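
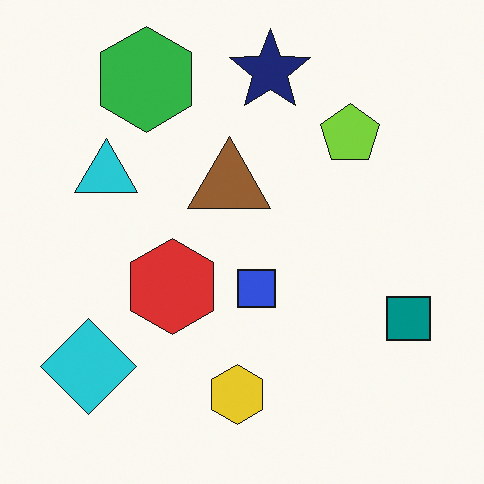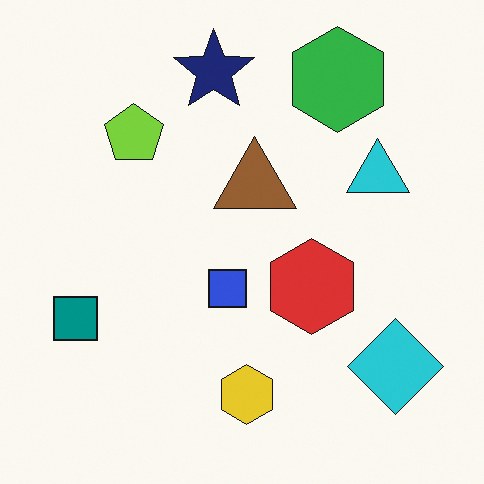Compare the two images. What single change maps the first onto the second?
The transformation is: flipped horizontally (left ↔ right).

The teal square is in the right of the first image and the left of the second — shapes on opposite sides of the vertical midline have swapped in a mirror flip.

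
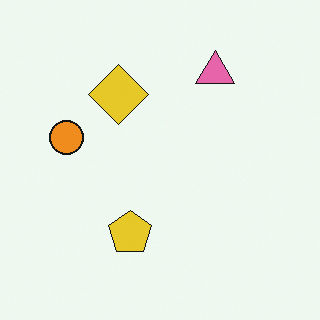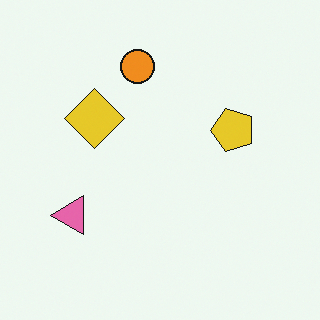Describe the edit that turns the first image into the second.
The transformation is: transposed (reflected across the top-left ↔ bottom-right diagonal).

Shapes have swapped their row and column positions — what was in the top-right is now in the bottom-left — a diagonal reflection.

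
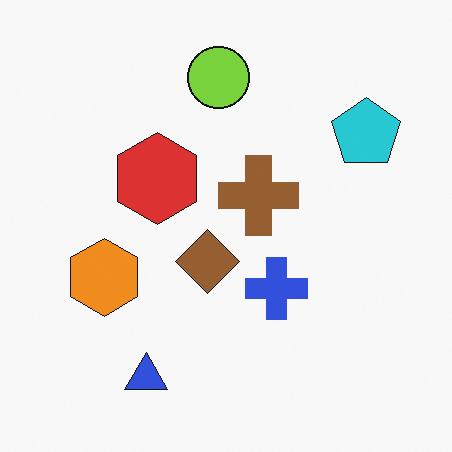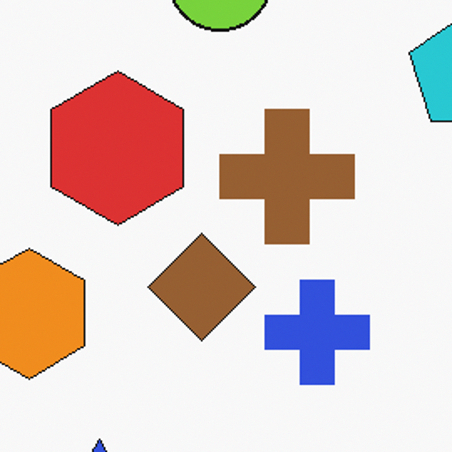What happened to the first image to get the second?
It was cropped tightly and scaled back up.

The visible shapes are larger and the field of view is narrower; shapes near the original edges may be partly or wholly outside the frame — a crop-and-rescale.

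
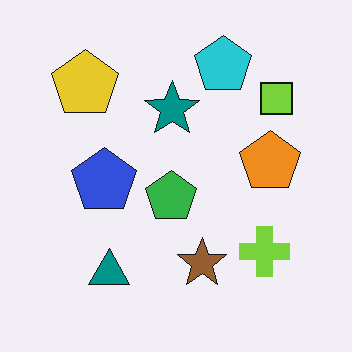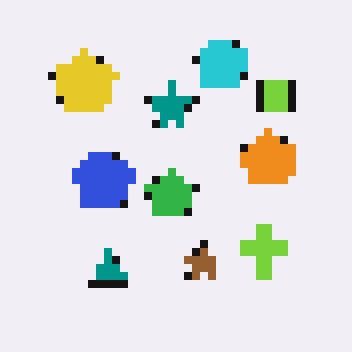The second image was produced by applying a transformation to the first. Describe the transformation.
The image was pixelated into visible square blocks.

Shapes are reduced to large square blocks; fine edges and outlines are lost — a downscale-then-upscale (mosaic) effect.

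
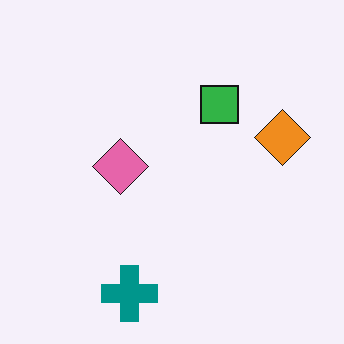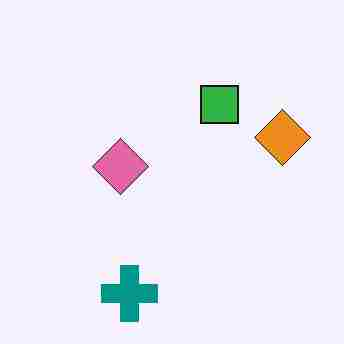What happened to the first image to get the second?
This is the original image degraded with heavy JPEG compression.

Blocky 8×8 compression artifacts appear around shape edges and the flat background shows ringing — characteristic JPEG degradation.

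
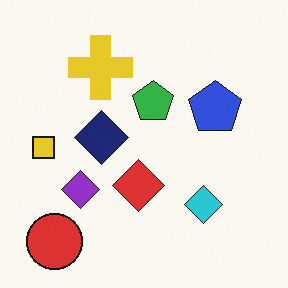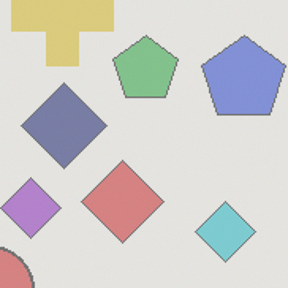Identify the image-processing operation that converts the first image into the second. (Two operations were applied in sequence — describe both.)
It was cropped to a modestly smaller region and rescaled, then given much lower contrast.

The visible shapes are larger and the field of view is narrower; shapes near the original edges may be partly or wholly outside the frame — a crop-and-rescale. Tones are pushed toward mid-grey across the whole image — a global contrast change.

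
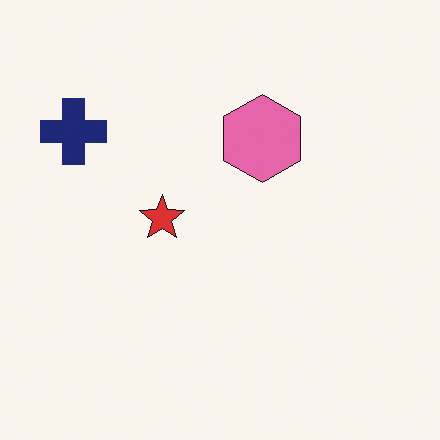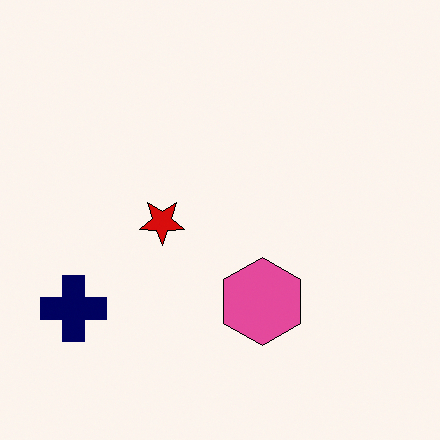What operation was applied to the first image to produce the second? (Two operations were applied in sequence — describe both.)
The image was flipped vertically (top ↔ bottom), then given slightly increased contrast.

The navy cross is in the top-left of the first image and the bottom-left of the second — shapes on opposite sides of the horizontal midline have swapped in a mirror flip. Tones are pushed away from mid-grey across the whole image — a global contrast change.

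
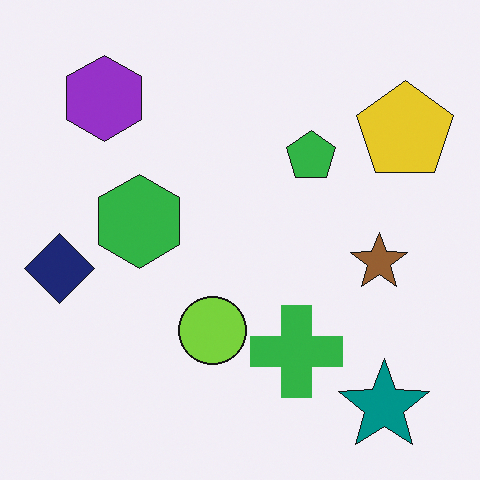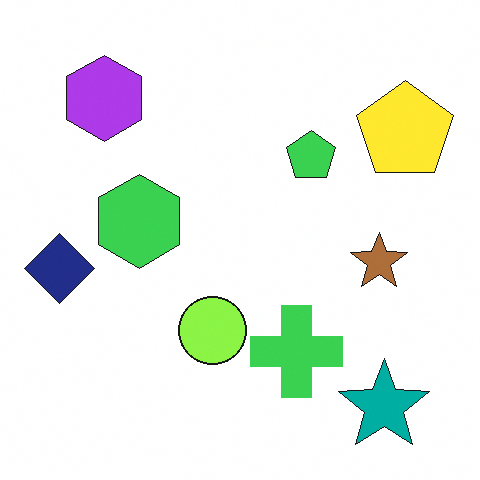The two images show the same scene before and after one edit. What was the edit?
The transformation is: slightly brightened.

Every pixel — background and shapes alike — is uniformly brightened.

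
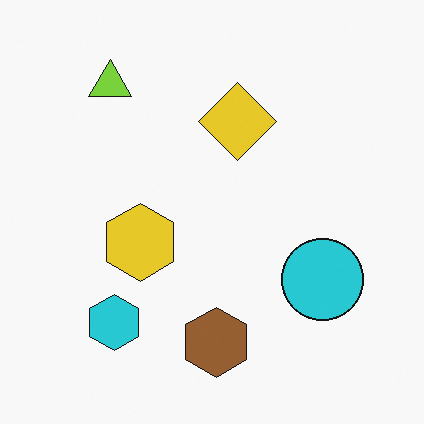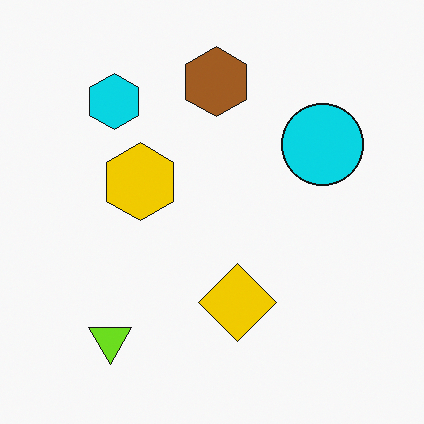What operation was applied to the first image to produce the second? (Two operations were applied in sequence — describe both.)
The transformation is: flipped vertically (top ↔ bottom), then slightly oversaturated.

The brown hexagon is in the bottom of the first image and the top of the second — shapes on opposite sides of the horizontal midline have swapped in a mirror flip. All colors are more vivid — a global saturation change.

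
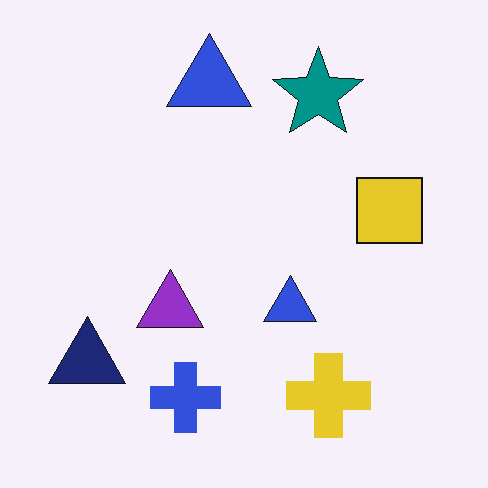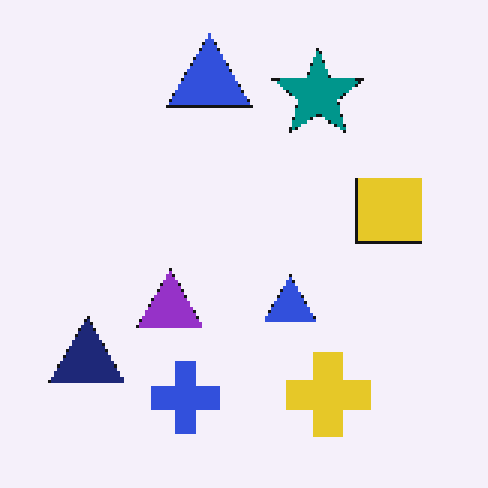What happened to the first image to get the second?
The image was mildly pixelated.

Shapes are reduced to large square blocks; fine edges and outlines are lost — a downscale-then-upscale (mosaic) effect.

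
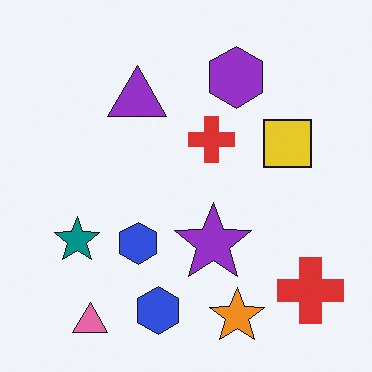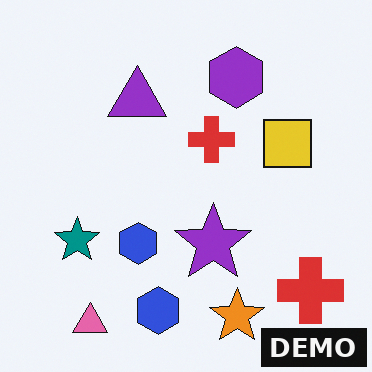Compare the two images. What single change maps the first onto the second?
Watermarked with the text "DEMO" in the lower-right corner.

A dark label reading "DEMO" appears in the lower-right corner.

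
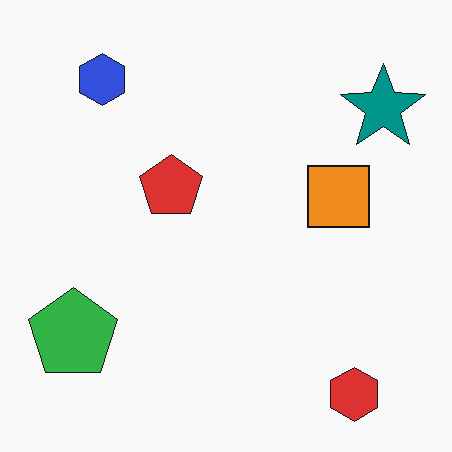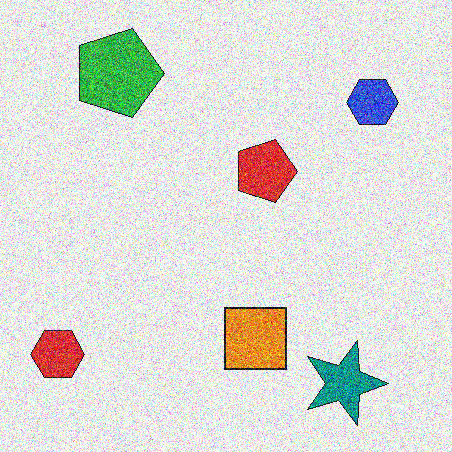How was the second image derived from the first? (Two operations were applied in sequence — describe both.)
This is the original image rotated 90° clockwise, then degraded with heavy additive noise.

The red hexagon sits in the bottom-right of the first image and the bottom-left of the second — consistent with a whole-image 90° clockwise rotation. Random speckle covers the whole image, including the flat background.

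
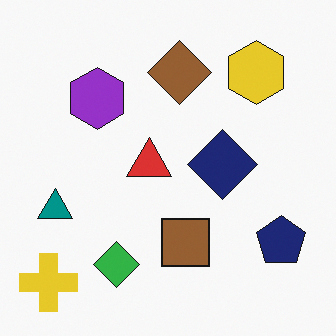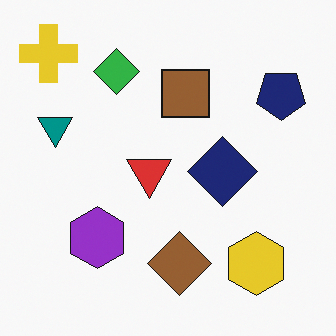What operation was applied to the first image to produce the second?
Flipped vertically (top ↔ bottom).

The yellow cross is in the bottom-left of the first image and the top-left of the second — shapes on opposite sides of the horizontal midline have swapped in a mirror flip.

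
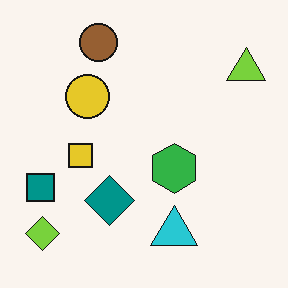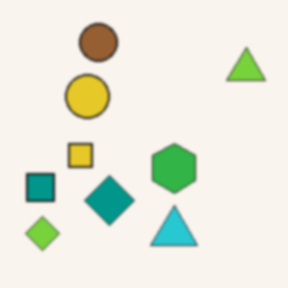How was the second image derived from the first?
The transformation is: given a subtle gaussian blur.

Shape edges and outlines are uniformly softened across the whole image.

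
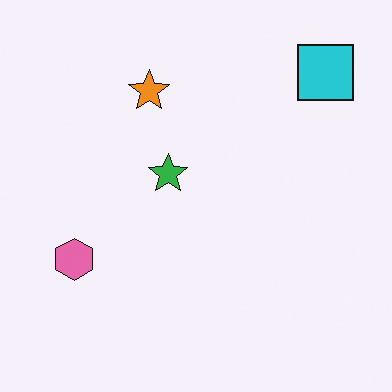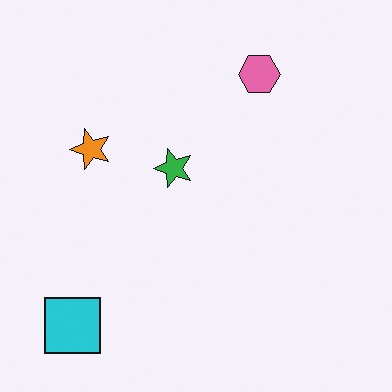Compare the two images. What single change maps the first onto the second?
It was transposed (reflected across the top-left ↔ bottom-right diagonal).

Shapes have swapped their row and column positions — what was in the top-right is now in the bottom-left — a diagonal reflection.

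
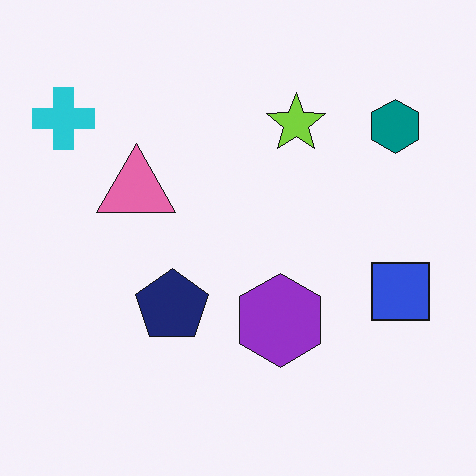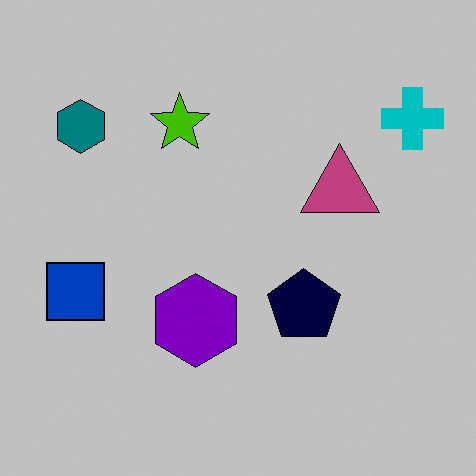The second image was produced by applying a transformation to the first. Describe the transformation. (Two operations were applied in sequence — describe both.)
The image was flipped horizontally (left ↔ right), then heavily posterized to just a handful of flat colors.

The cyan cross is in the top-left of the first image and the top-right of the second — shapes on opposite sides of the vertical midline have swapped in a mirror flip. Each flat color has snapped to a coarser quantized level — most visibly, the near-white background has dropped to a flat grey.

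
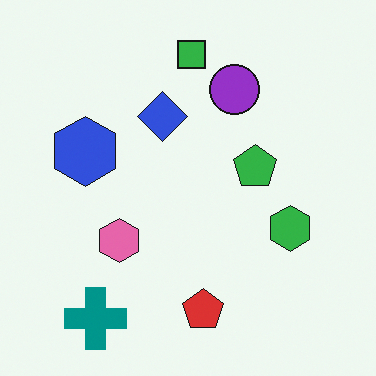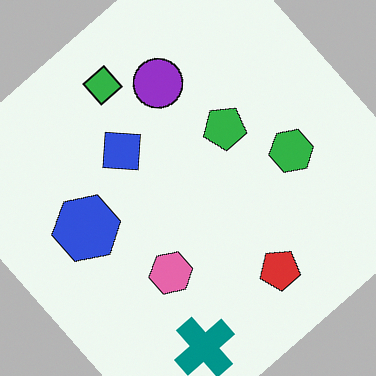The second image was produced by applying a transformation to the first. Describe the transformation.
This is the original image rotated counter-clockwise by a large amount — several tens of degrees.

Every shape is tilted by the same angle and the image corners show triangular fill wedges — a whole-image rotation by a non-right angle.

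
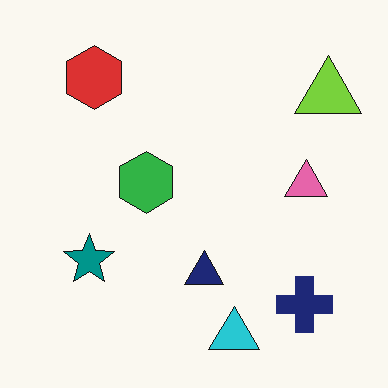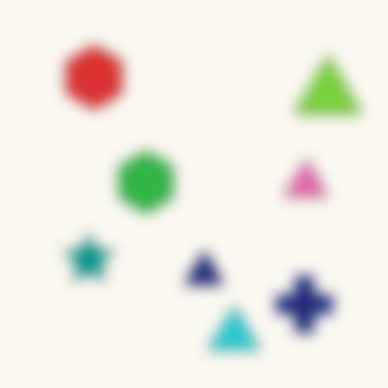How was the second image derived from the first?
The transformation is: strongly gaussian-blurred.

Shape edges and outlines are uniformly softened across the whole image.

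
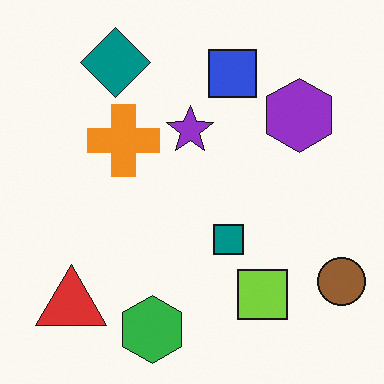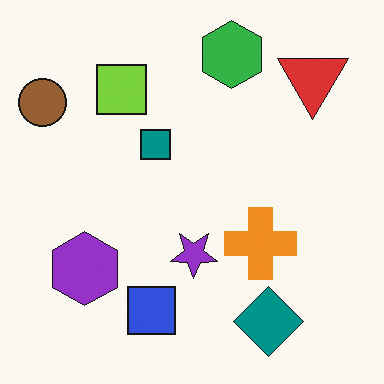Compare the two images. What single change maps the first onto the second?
The image was rotated 180°.

The brown circle sits in the bottom-right of the first image and the top-left of the second — consistent with a whole-image 180° rotation.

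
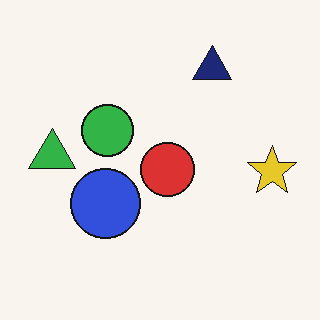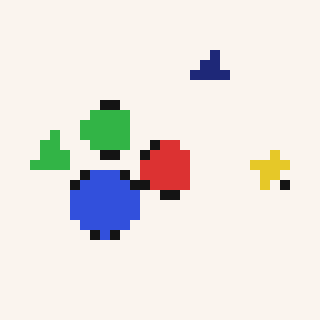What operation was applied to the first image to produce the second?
The image was heavily pixelated into large blocks.

Shapes are reduced to large square blocks; fine edges and outlines are lost — a downscale-then-upscale (mosaic) effect.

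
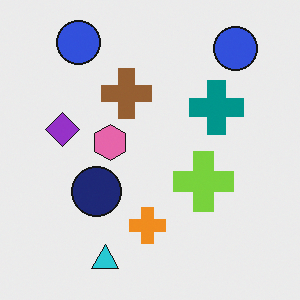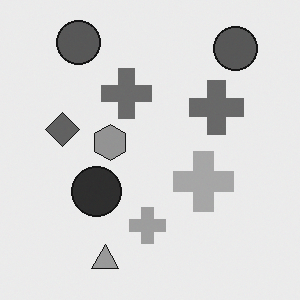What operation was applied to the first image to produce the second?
The transformation is: converted to grayscale.

All color is removed — every shape is now a shade of grey.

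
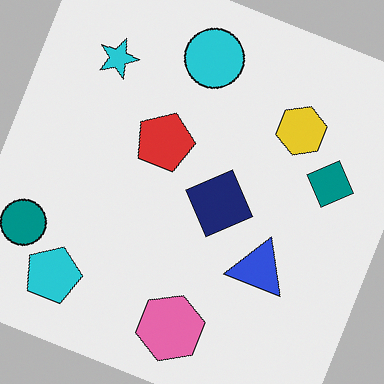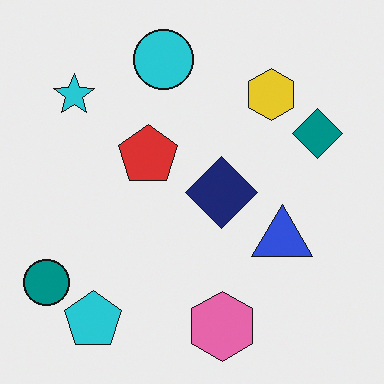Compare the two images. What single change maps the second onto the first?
The image was rotated clockwise by a moderate amount.

Every shape is tilted by the same angle and the image corners show triangular fill wedges — a whole-image rotation by a non-right angle.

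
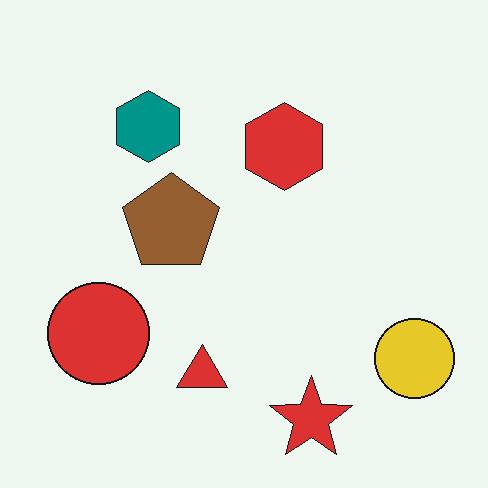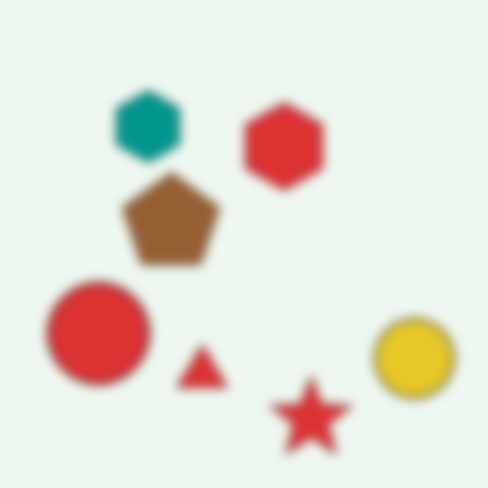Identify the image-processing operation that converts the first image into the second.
The image was strongly gaussian-blurred.

Shape edges and outlines are uniformly softened across the whole image.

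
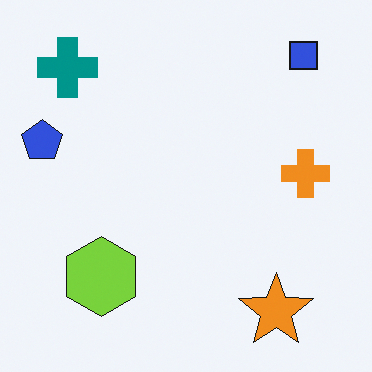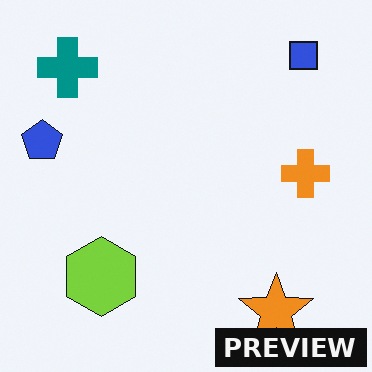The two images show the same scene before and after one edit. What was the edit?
Watermarked with the text "PREVIEW" in the lower-right corner.

A dark label reading "PREVIEW" appears in the lower-right corner.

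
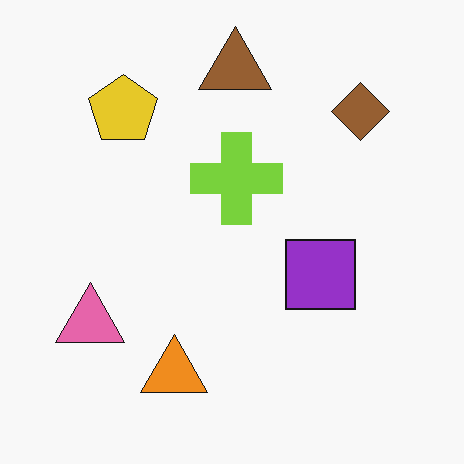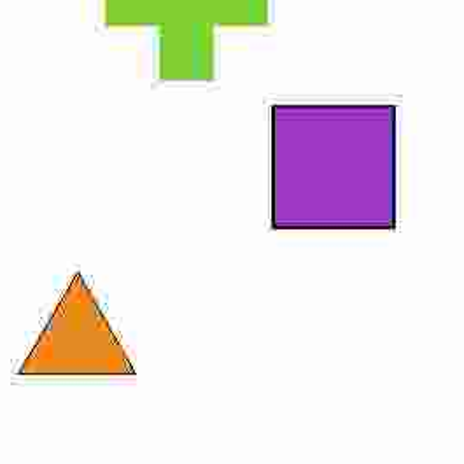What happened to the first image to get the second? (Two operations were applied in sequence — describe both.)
This is the original image degraded with heavy JPEG compression, then cropped tightly and scaled back up.

Blocky 8×8 compression artifacts appear around shape edges and the flat background shows ringing — characteristic JPEG degradation. The visible shapes are larger and the field of view is narrower; shapes near the original edges may be partly or wholly outside the frame — a crop-and-rescale.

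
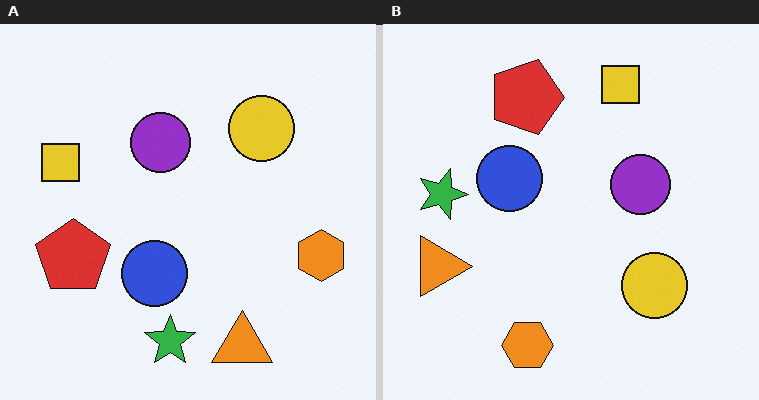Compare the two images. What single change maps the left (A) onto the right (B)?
The right (B) image is the left (A) rotated 90° clockwise.

The orange triangle sits in the bottom of the left (A) image and the left of the right (B) — consistent with a whole-image 90° clockwise rotation.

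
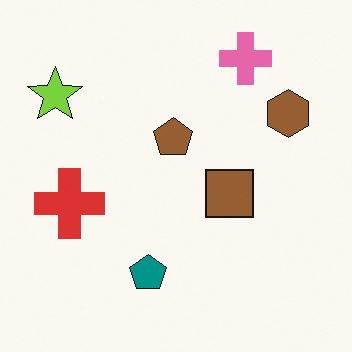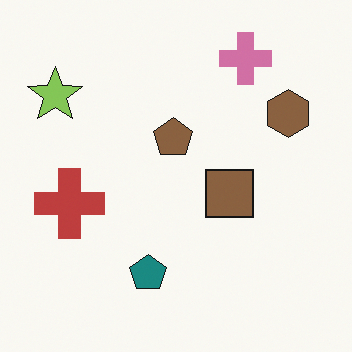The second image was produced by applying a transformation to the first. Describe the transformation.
Slightly desaturated.

All colors are more muted and greyish — a global saturation change.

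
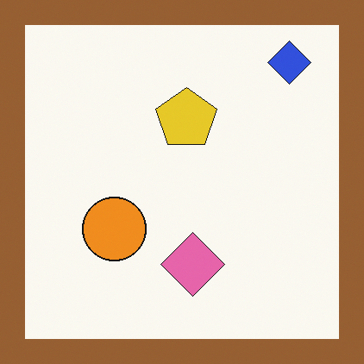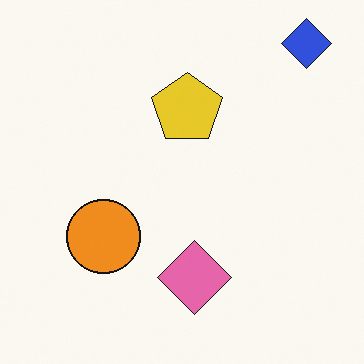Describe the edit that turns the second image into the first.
This is the original image framed with a brown border.

A solid brown frame runs around the edge of the first image, with the content slightly shrunk inside it.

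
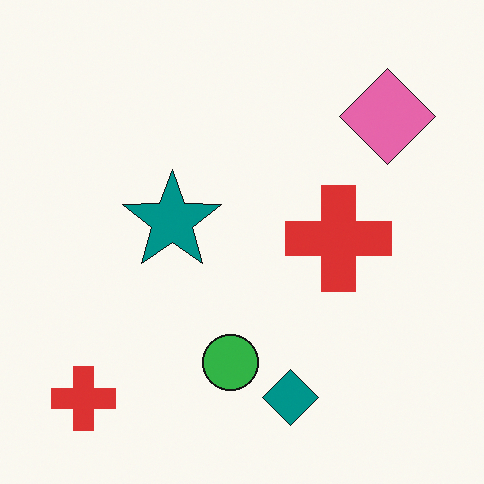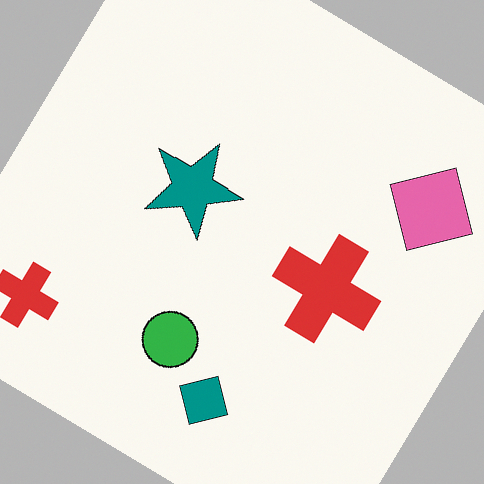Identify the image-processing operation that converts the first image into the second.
The second image is the first rotated clockwise by a large amount — several tens of degrees.

Every shape is tilted by the same angle and the image corners show triangular fill wedges — a whole-image rotation by a non-right angle.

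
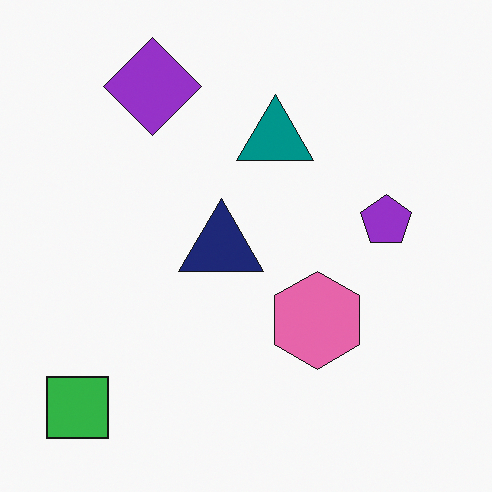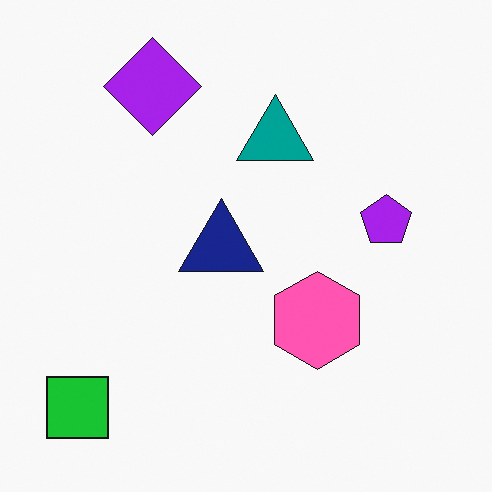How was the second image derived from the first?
This is the original image slightly oversaturated.

All colors are more vivid — a global saturation change.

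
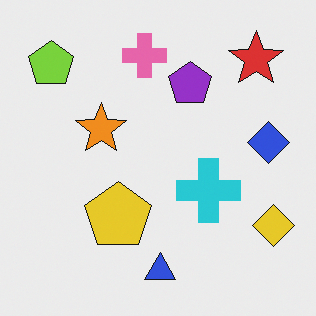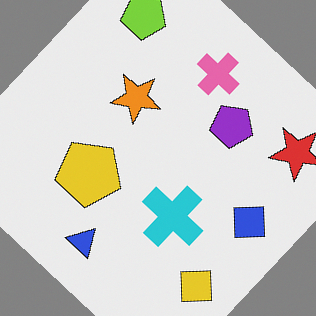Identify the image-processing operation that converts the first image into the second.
This is the original image rotated clockwise by a large amount — several tens of degrees.

Every shape is tilted by the same angle and the image corners show triangular fill wedges — a whole-image rotation by a non-right angle.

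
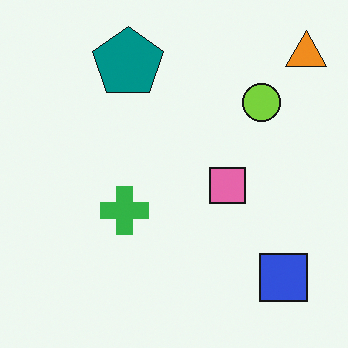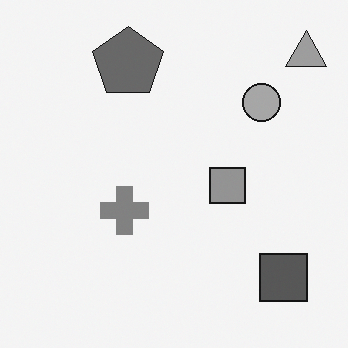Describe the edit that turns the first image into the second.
The transformation is: converted to grayscale.

All color is removed — every shape is now a shade of grey.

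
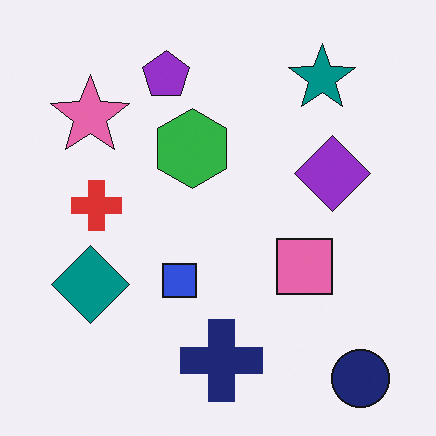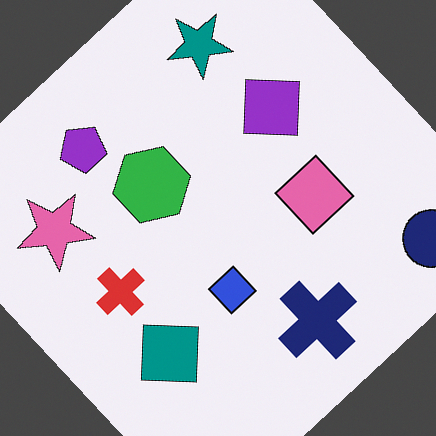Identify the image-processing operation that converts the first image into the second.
The second image is the first rotated counter-clockwise by a large amount — several tens of degrees.

Every shape is tilted by the same angle and the image corners show triangular fill wedges — a whole-image rotation by a non-right angle.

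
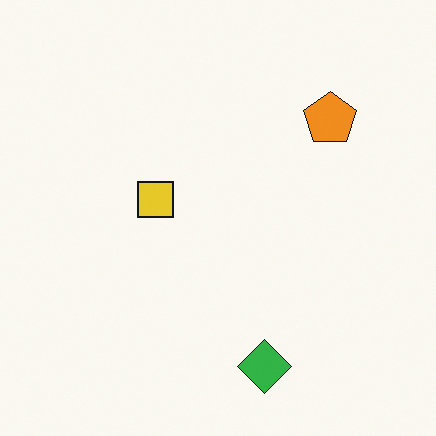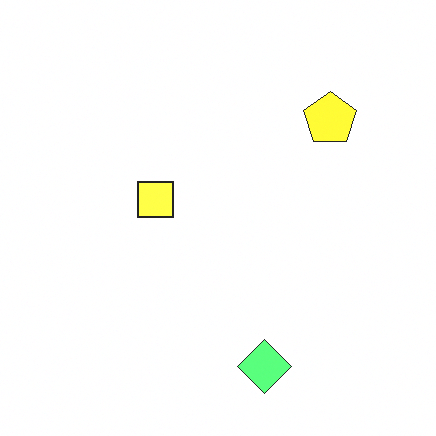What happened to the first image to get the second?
The transformation is: brightened a lot.

Every pixel — background and shapes alike — is uniformly brightened.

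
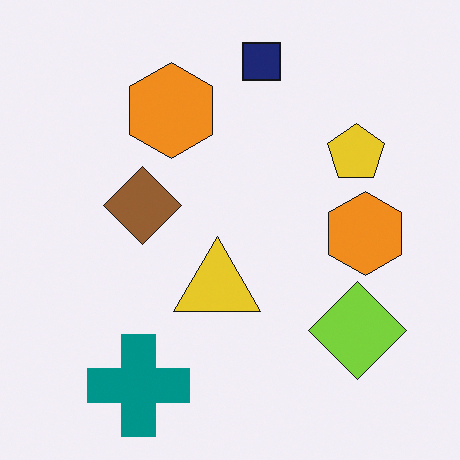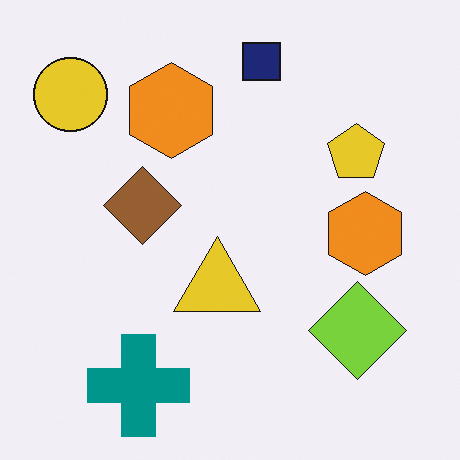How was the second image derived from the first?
The image was overlaid with an additional yellow circle.

A yellow circle appears in the second image that is absent from the first.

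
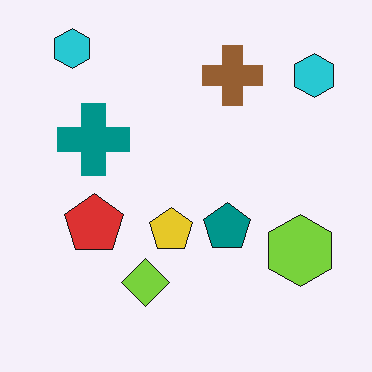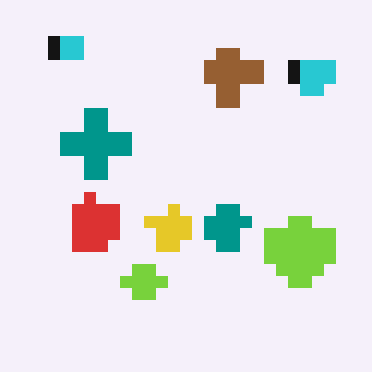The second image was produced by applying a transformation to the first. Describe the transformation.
It was heavily pixelated into large blocks.

Shapes are reduced to large square blocks; fine edges and outlines are lost — a downscale-then-upscale (mosaic) effect.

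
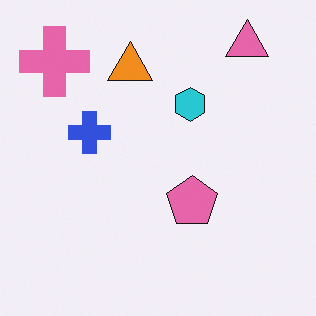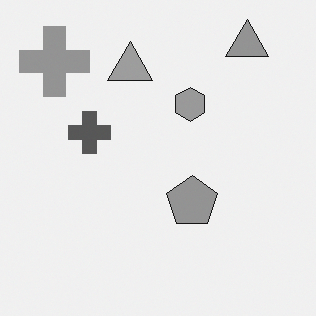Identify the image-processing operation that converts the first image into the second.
This is the original image converted to grayscale.

All color is removed — every shape is now a shade of grey.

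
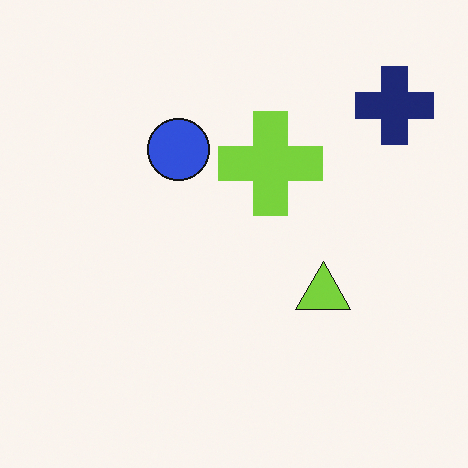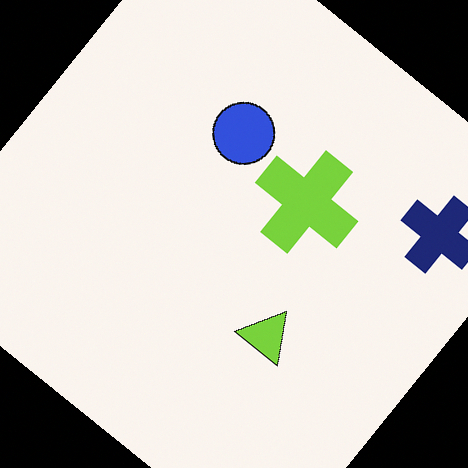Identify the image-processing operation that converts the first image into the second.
Rotated clockwise by a large amount — several tens of degrees.

Every shape is tilted by the same angle and the image corners show triangular fill wedges — a whole-image rotation by a non-right angle.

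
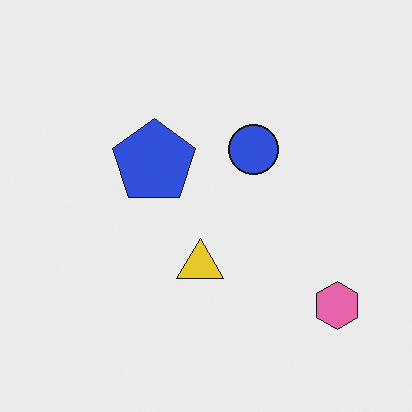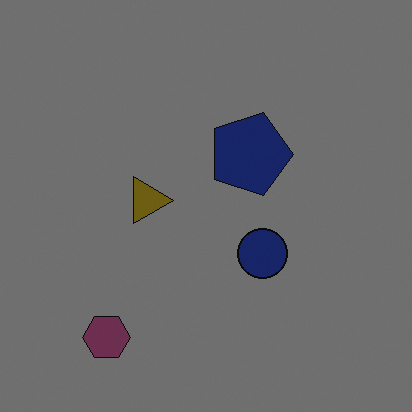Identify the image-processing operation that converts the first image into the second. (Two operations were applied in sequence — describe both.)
The image was rotated 90° clockwise, then noticeably darkened.

The pink hexagon sits in the bottom-right of the first image and the bottom-left of the second — consistent with a whole-image 90° clockwise rotation. Every pixel — background and shapes alike — is uniformly darkened.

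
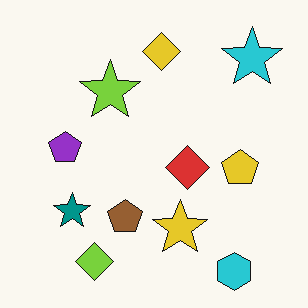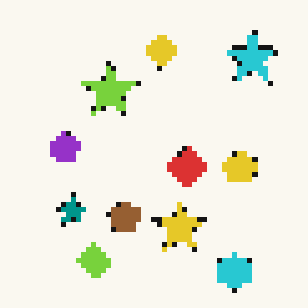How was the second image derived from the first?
The second image is the first mildly pixelated.

Shapes are reduced to large square blocks; fine edges and outlines are lost — a downscale-then-upscale (mosaic) effect.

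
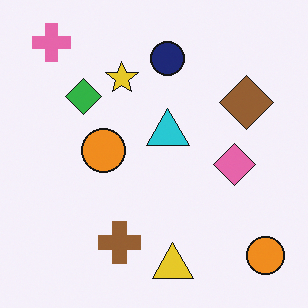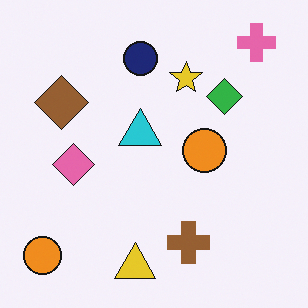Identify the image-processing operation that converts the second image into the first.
The image was flipped horizontally (left ↔ right).

The pink cross is in the top-right of the second image and the top-left of the first — shapes on opposite sides of the vertical midline have swapped in a mirror flip.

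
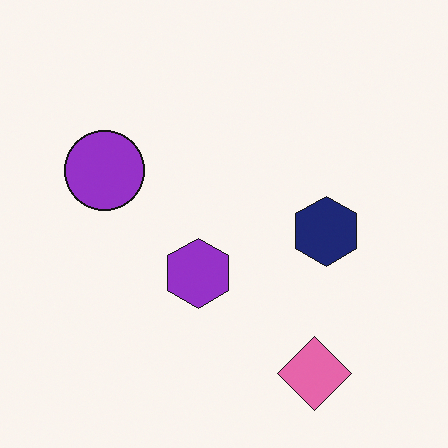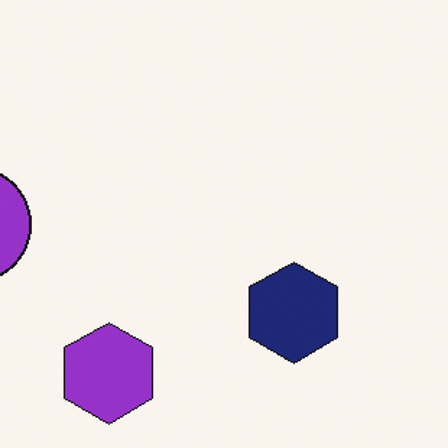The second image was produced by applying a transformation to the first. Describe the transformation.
The transformation is: cropped to a modestly smaller region and rescaled.

The visible shapes are larger and the field of view is narrower; shapes near the original edges may be partly or wholly outside the frame — a crop-and-rescale.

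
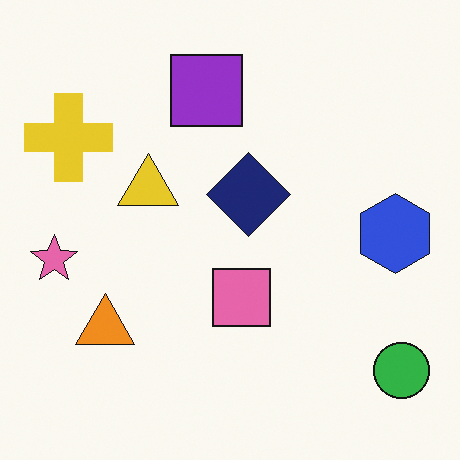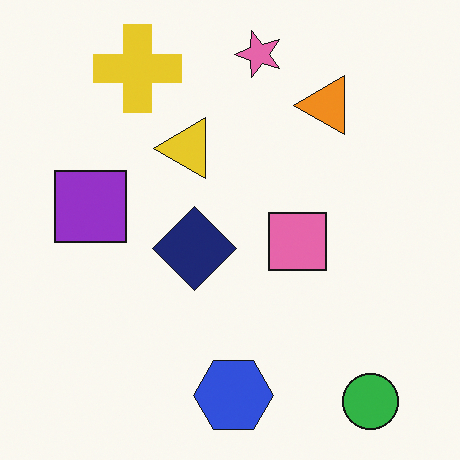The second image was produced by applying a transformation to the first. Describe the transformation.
It was transposed (reflected across the top-left ↔ bottom-right diagonal).

Shapes have swapped their row and column positions — what was in the top-right is now in the bottom-left — a diagonal reflection.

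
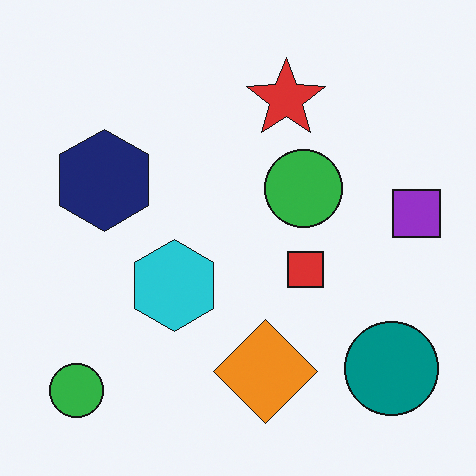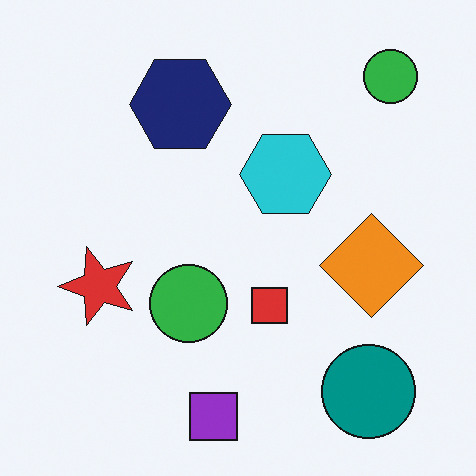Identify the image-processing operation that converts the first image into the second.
It was transposed (reflected across the top-left ↔ bottom-right diagonal).

Shapes have swapped their row and column positions — what was in the top-right is now in the bottom-left — a diagonal reflection.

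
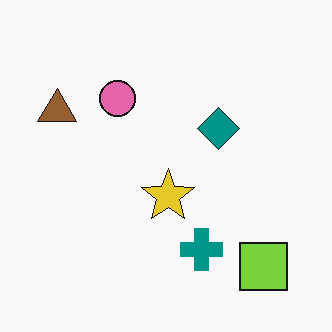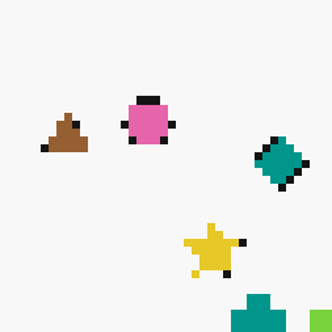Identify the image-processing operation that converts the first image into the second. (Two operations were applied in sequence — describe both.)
The image was pixelated into visible square blocks, then cropped to a modestly smaller region and rescaled.

Shapes are reduced to large square blocks; fine edges and outlines are lost — a downscale-then-upscale (mosaic) effect. The visible shapes are larger and the field of view is narrower; shapes near the original edges may be partly or wholly outside the frame — a crop-and-rescale.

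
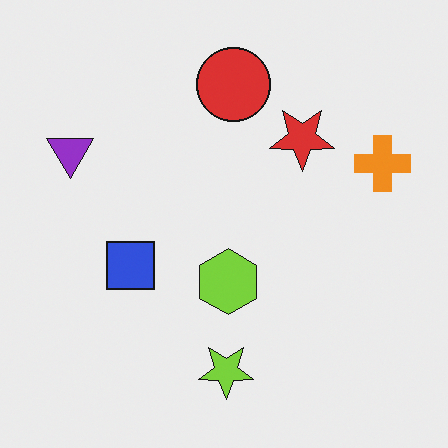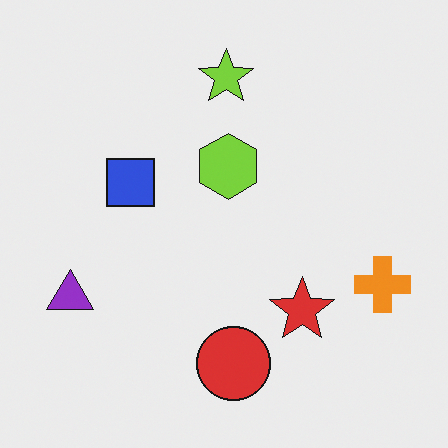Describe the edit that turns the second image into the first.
Flipped vertically (top ↔ bottom).

The lime star is in the top of the second image and the bottom of the first — shapes on opposite sides of the horizontal midline have swapped in a mirror flip.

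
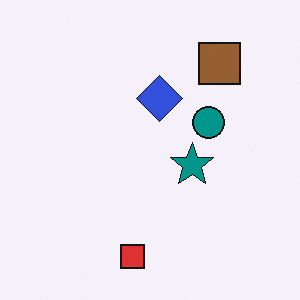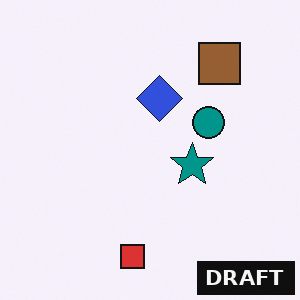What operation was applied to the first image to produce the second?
The image was watermarked with the text "DRAFT" in the lower-right corner.

A dark label reading "DRAFT" appears in the lower-right corner.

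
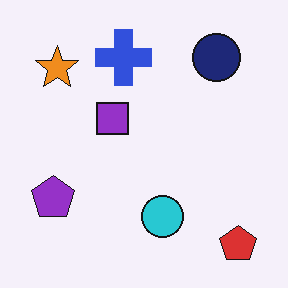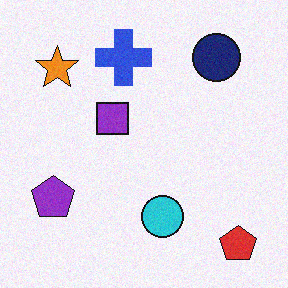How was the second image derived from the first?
Degraded with subtle gaussian noise.

Random speckle covers the whole image, including the flat background.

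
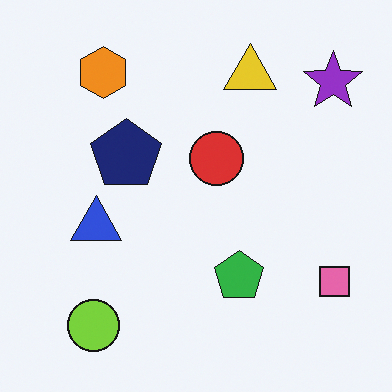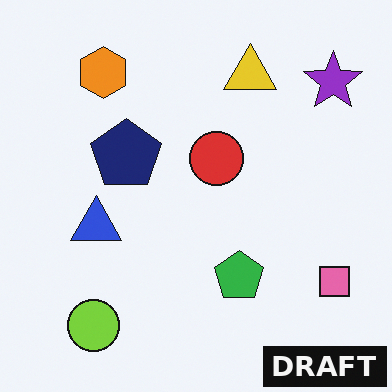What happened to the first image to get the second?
This is the original image watermarked with the text "DRAFT" in the lower-right corner.

A dark label reading "DRAFT" appears in the lower-right corner.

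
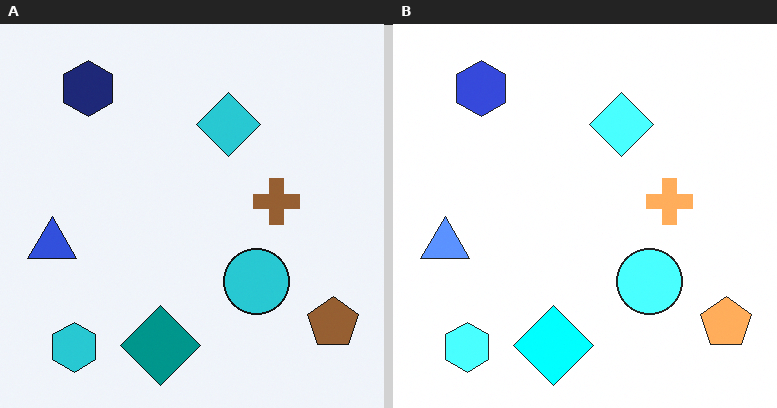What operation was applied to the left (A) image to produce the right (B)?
The image was brightened a lot.

Every pixel — background and shapes alike — is uniformly brightened.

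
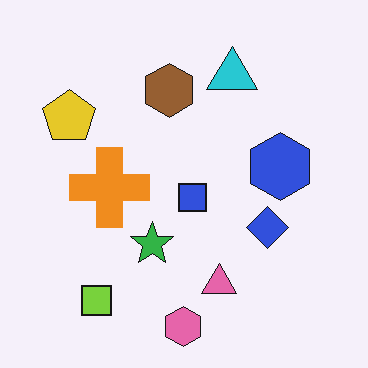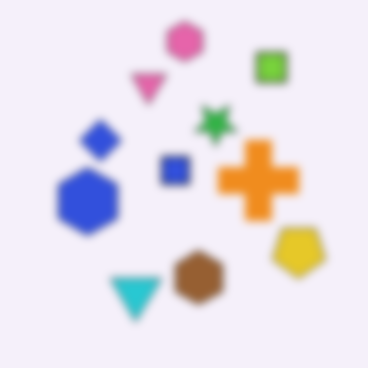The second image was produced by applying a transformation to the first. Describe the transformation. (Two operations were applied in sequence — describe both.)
Rotated 180°, then moderately blurred.

The lime square sits in the bottom-left of the first image and the top-right of the second — consistent with a whole-image 180° rotation. Shape edges and outlines are uniformly softened across the whole image.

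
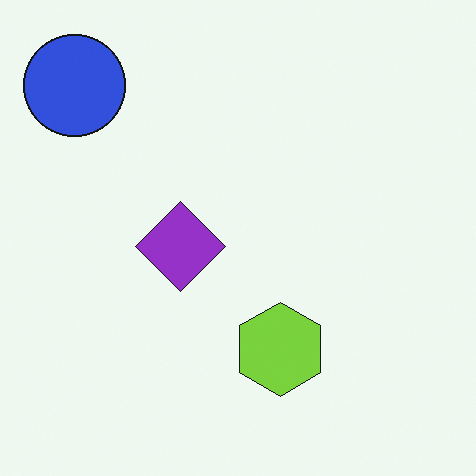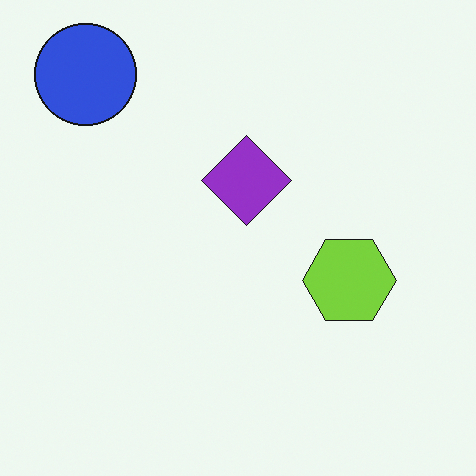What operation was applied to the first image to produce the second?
This is the original image transposed (reflected across the top-left ↔ bottom-right diagonal).

Shapes have swapped their row and column positions — what was in the top-right is now in the bottom-left — a diagonal reflection.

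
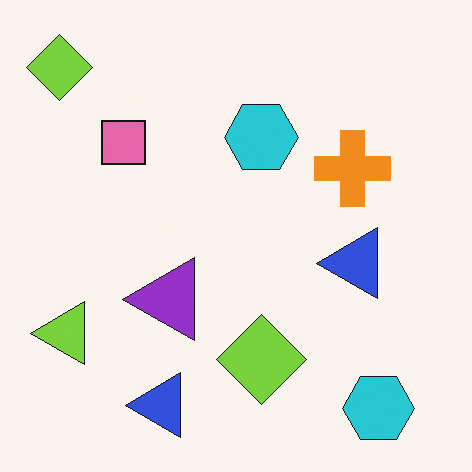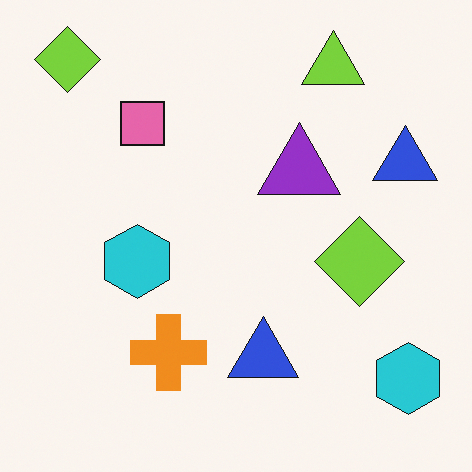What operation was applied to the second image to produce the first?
The transformation is: transposed (reflected across the top-left ↔ bottom-right diagonal).

Shapes have swapped their row and column positions — what was in the top-right is now in the bottom-left — a diagonal reflection.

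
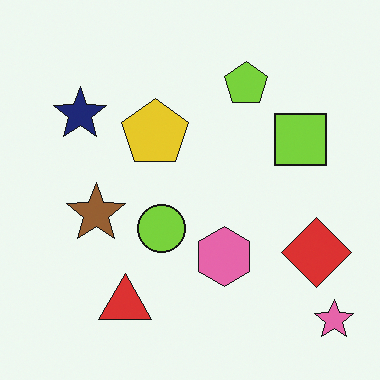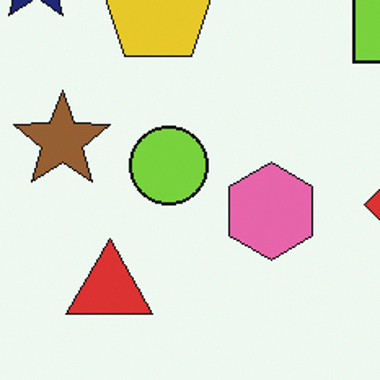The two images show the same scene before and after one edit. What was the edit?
The image was cropped tightly and scaled back up.

The visible shapes are larger and the field of view is narrower; shapes near the original edges may be partly or wholly outside the frame — a crop-and-rescale.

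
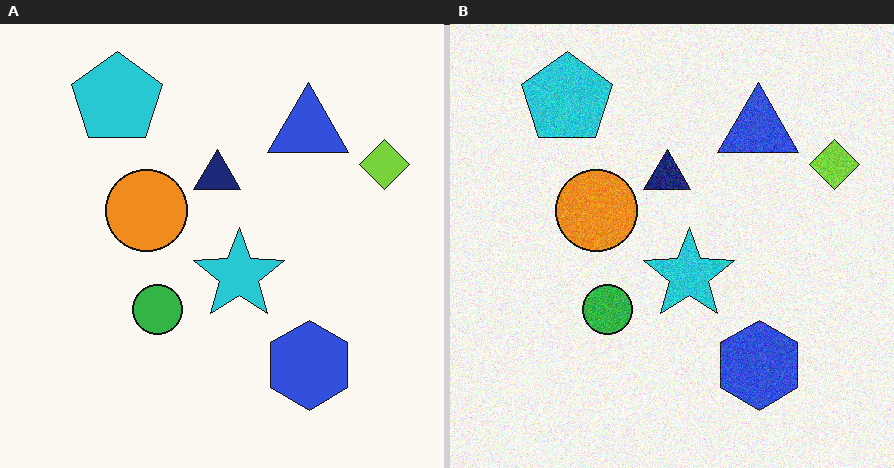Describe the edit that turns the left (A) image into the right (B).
Degraded with moderate additive noise.

Random speckle covers the whole image, including the flat background.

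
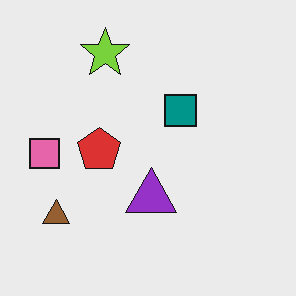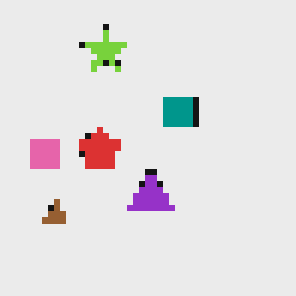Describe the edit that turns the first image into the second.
This is the original image moderately pixelated.

Shapes are reduced to large square blocks; fine edges and outlines are lost — a downscale-then-upscale (mosaic) effect.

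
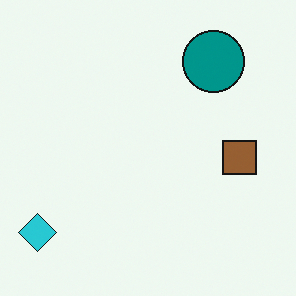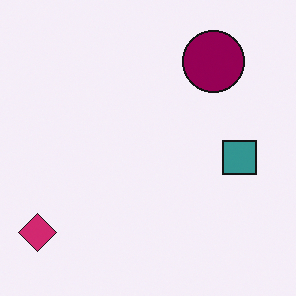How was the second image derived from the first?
Hue-shifted by a moderate amount.

Every shape's color has rotated by the same amount around the hue wheel — a uniform hue shift.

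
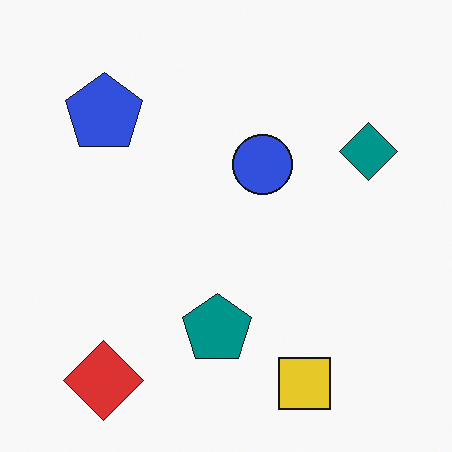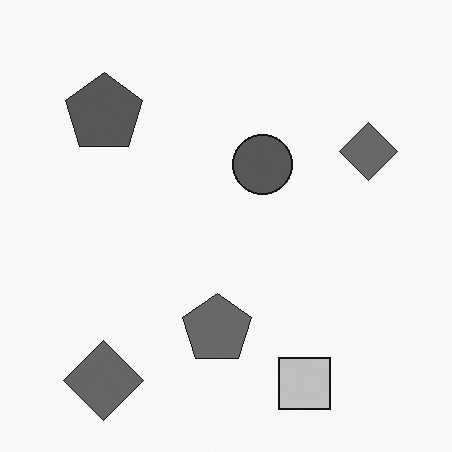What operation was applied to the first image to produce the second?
The image was converted to grayscale.

All color is removed — every shape is now a shade of grey.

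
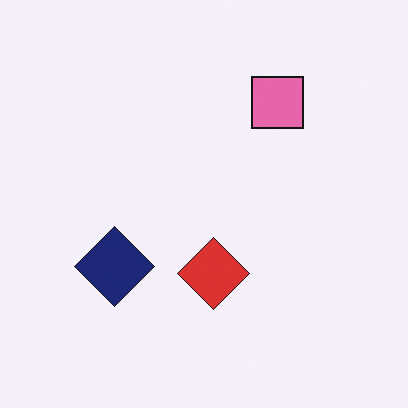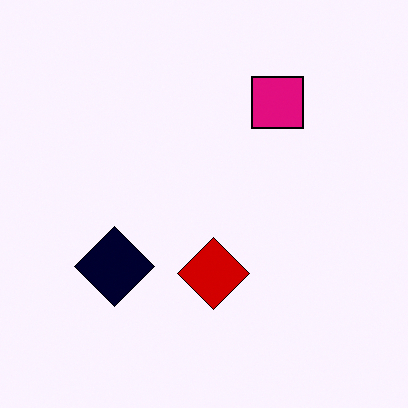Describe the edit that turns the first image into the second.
The image was boosted in contrast.

Tones are pushed away from mid-grey across the whole image — a global contrast change.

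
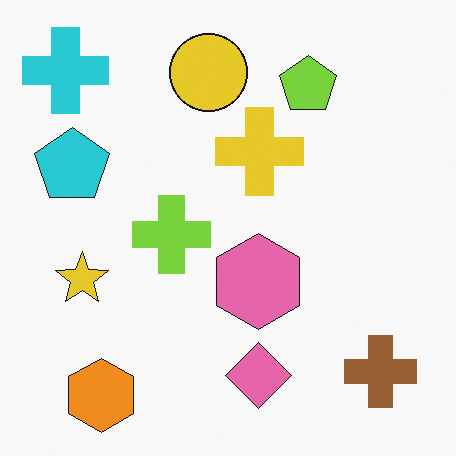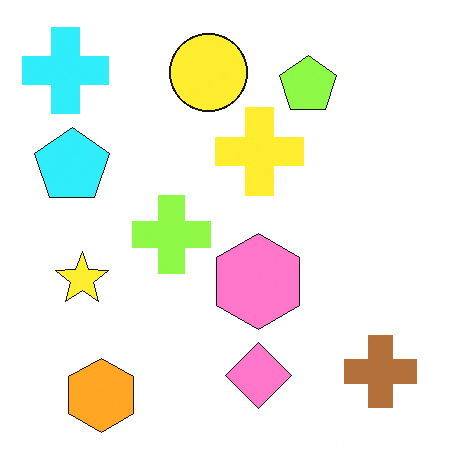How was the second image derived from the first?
Brightened a little.

Every pixel — background and shapes alike — is uniformly brightened.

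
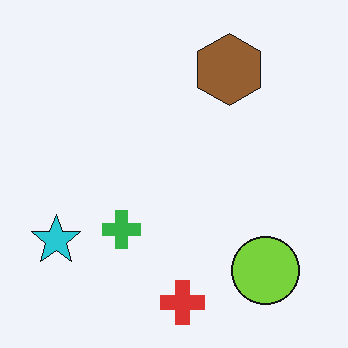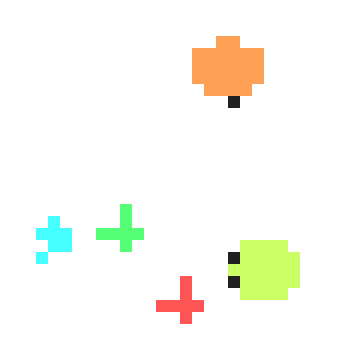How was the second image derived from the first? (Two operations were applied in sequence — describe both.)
Noticeably brightened, then heavily pixelated into large blocks.

Every pixel — background and shapes alike — is uniformly brightened. Shapes are reduced to large square blocks; fine edges and outlines are lost — a downscale-then-upscale (mosaic) effect.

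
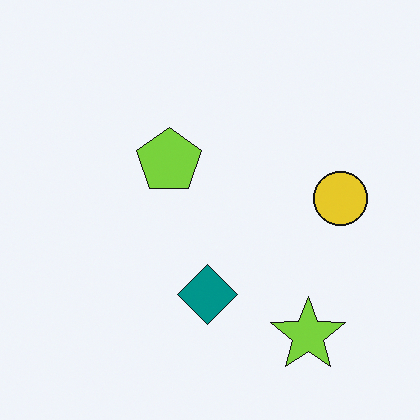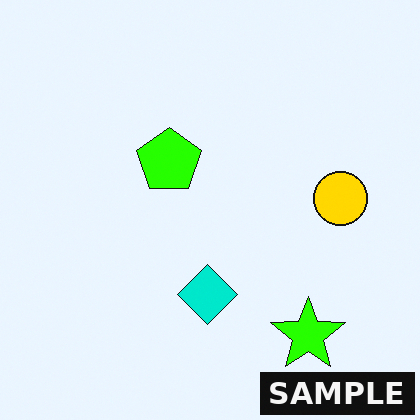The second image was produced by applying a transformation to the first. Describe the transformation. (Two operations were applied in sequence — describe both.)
The image was heavily oversaturated, then watermarked with the text "SAMPLE" in the lower-right corner.

All colors are more vivid — a global saturation change. A dark label reading "SAMPLE" appears in the lower-right corner.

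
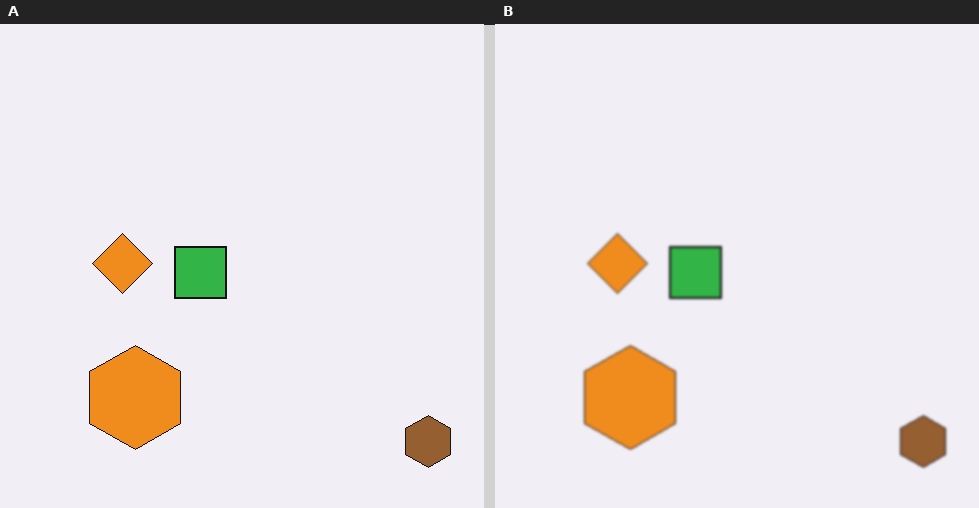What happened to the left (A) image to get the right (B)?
The transformation is: lightly blurred.

Shape edges and outlines are uniformly softened across the whole image.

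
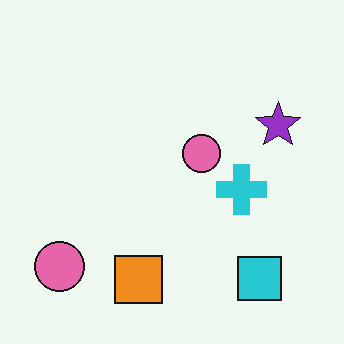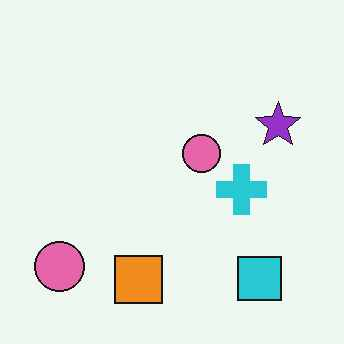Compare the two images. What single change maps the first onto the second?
This is the original image JPEG-compressed with visible artifacts.

Blocky 8×8 compression artifacts appear around shape edges and the flat background shows ringing — characteristic JPEG degradation.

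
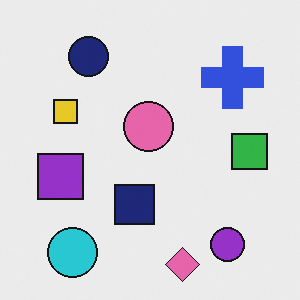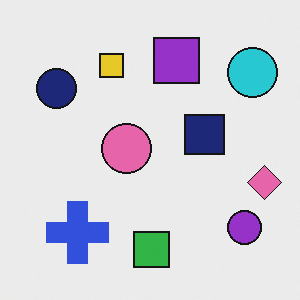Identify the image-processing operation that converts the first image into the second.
The second image is the first transposed (reflected across the top-left ↔ bottom-right diagonal).

Shapes have swapped their row and column positions — what was in the top-right is now in the bottom-left — a diagonal reflection.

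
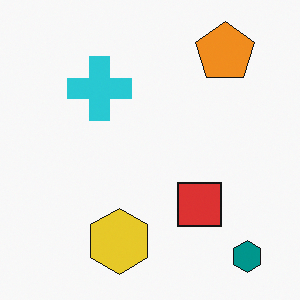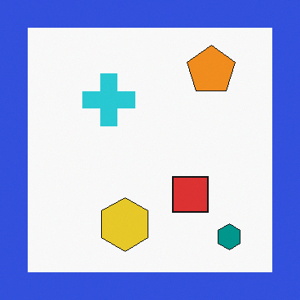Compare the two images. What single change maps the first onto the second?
The second image is the first framed with a blue border.

A solid blue frame runs around the edge of the second image, with the content slightly shrunk inside it.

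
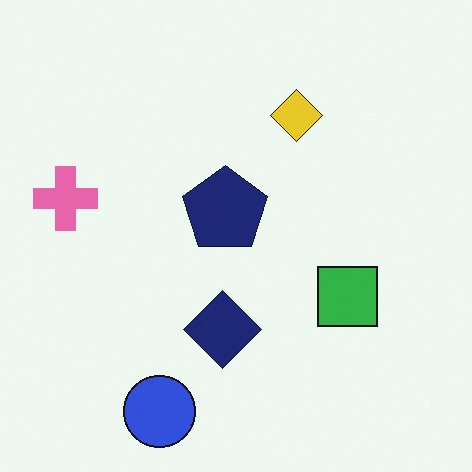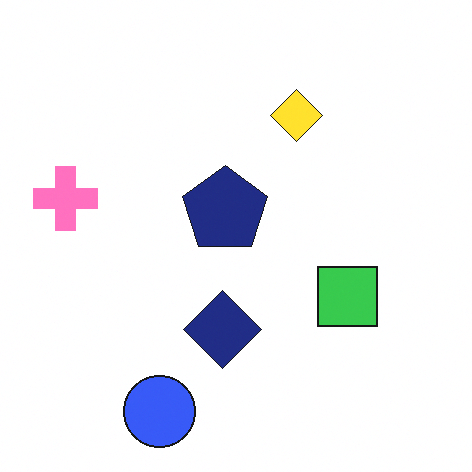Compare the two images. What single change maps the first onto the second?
Brightened a little.

Every pixel — background and shapes alike — is uniformly brightened.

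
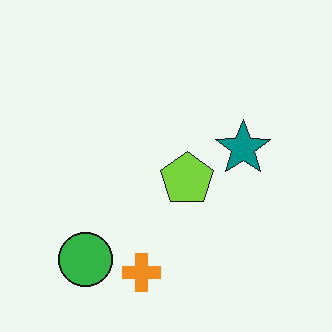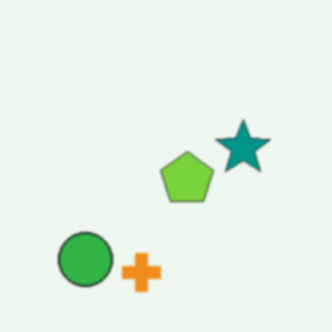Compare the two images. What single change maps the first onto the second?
Given a subtle gaussian blur.

Shape edges and outlines are uniformly softened across the whole image.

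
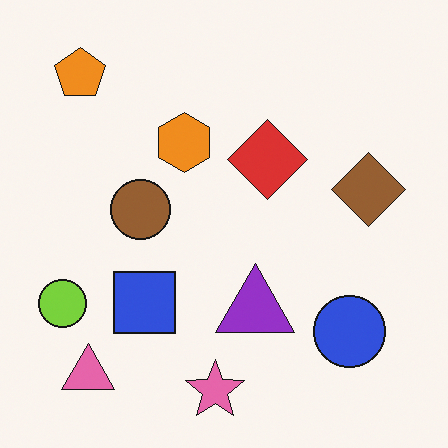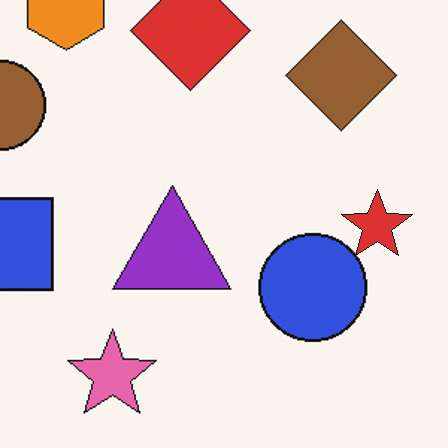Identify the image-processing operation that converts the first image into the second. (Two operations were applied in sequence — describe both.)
It was cropped to a modestly smaller region and rescaled, then overlaid with an additional red star.

The visible shapes are larger and the field of view is narrower; shapes near the original edges may be partly or wholly outside the frame — a crop-and-rescale. A red star appears in the second image that is absent from the first.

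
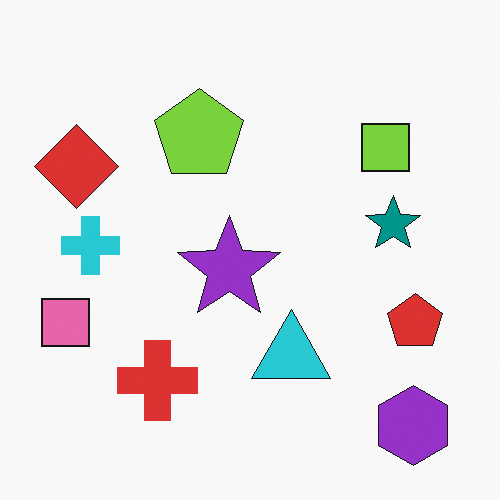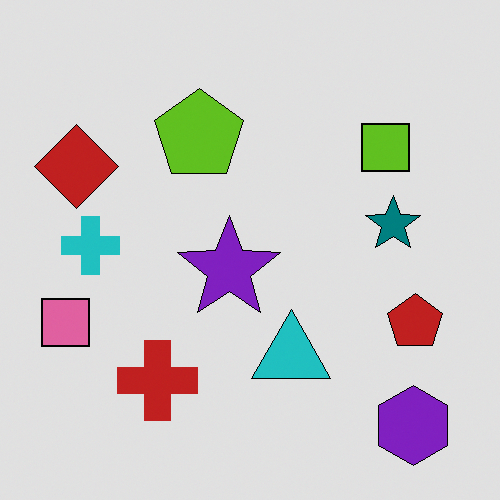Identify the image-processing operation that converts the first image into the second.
The second image is the first moderately posterized.

Each flat color has snapped to a coarser quantized level — most visibly, the near-white background has dropped to a flat grey.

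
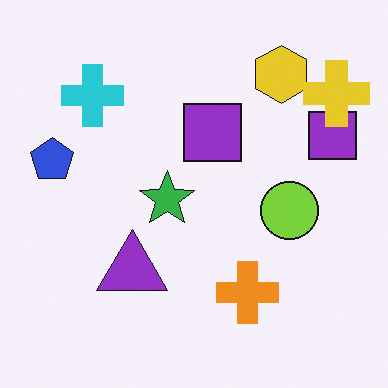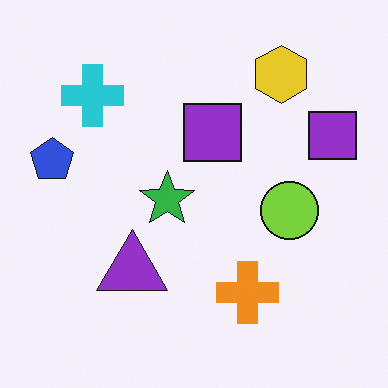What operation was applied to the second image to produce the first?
The first image is the second overlaid with an additional yellow cross.

A yellow cross appears in the first image that is absent from the second.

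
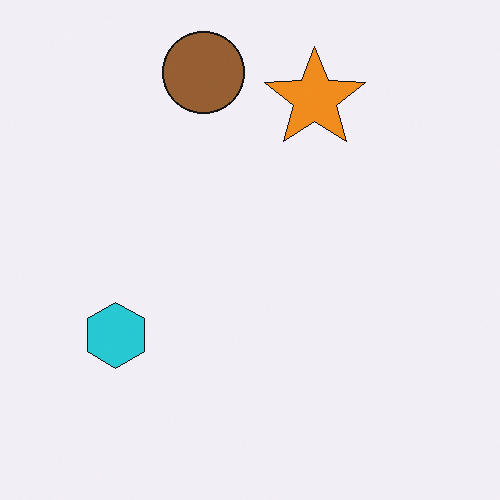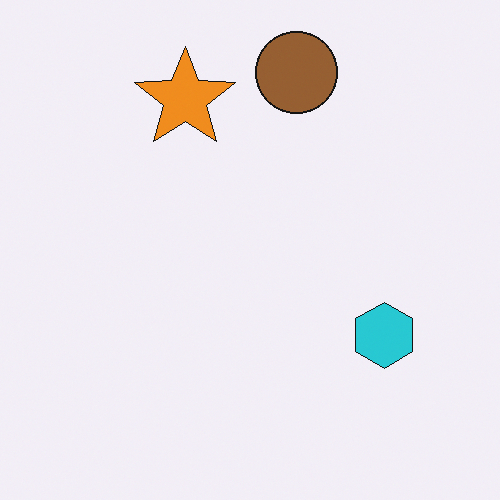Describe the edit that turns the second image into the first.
The transformation is: flipped horizontally (left ↔ right).

The cyan hexagon is in the bottom-right of the second image and the bottom-left of the first — shapes on opposite sides of the vertical midline have swapped in a mirror flip.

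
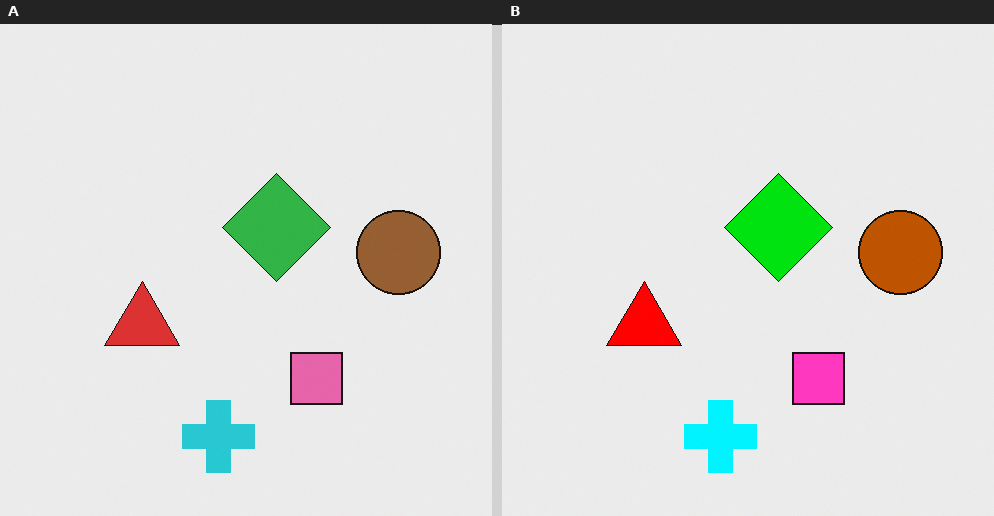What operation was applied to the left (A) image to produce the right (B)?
The right (B) image is the left (A) heavily oversaturated.

All colors are more vivid — a global saturation change.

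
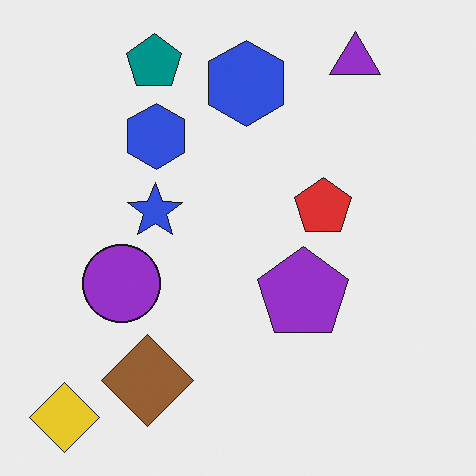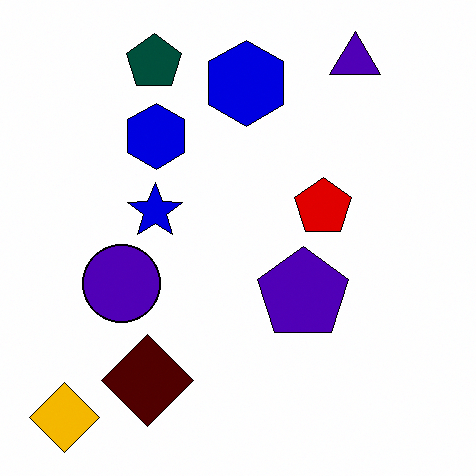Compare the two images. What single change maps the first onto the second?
This is the original image given much higher contrast.

Tones are pushed away from mid-grey across the whole image — a global contrast change.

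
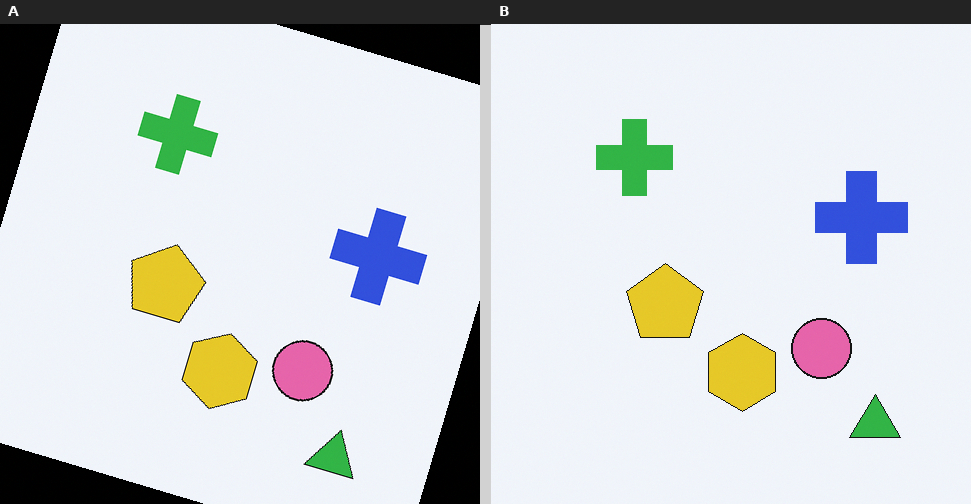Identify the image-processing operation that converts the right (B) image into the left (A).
Rotated clockwise by a moderate amount.

Every shape is tilted by the same angle and the image corners show triangular fill wedges — a whole-image rotation by a non-right angle.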